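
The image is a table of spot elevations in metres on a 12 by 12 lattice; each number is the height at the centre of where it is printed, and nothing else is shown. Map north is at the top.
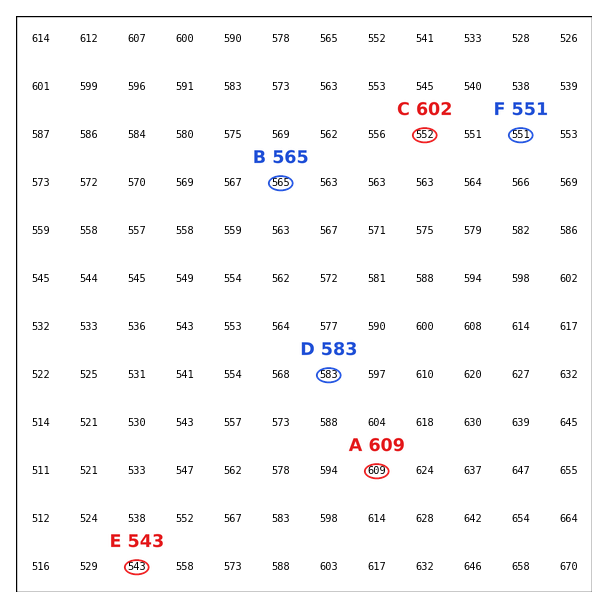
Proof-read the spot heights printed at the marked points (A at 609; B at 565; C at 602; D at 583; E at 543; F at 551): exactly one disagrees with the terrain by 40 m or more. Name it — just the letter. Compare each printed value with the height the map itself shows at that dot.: C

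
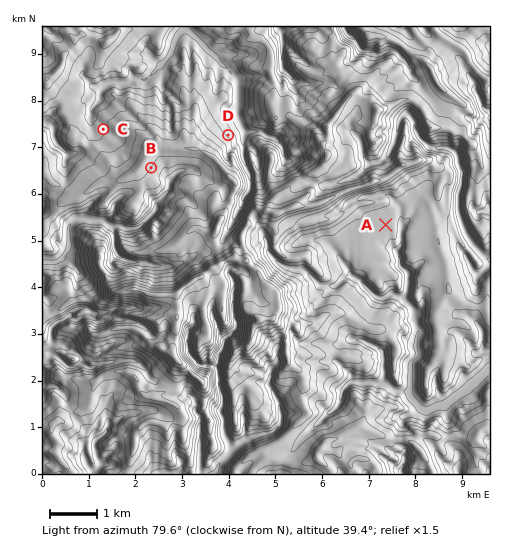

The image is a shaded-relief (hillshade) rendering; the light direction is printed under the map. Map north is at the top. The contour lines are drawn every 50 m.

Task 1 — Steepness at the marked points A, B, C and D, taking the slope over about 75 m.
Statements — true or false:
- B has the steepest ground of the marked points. false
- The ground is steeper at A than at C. false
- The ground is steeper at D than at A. true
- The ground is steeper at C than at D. false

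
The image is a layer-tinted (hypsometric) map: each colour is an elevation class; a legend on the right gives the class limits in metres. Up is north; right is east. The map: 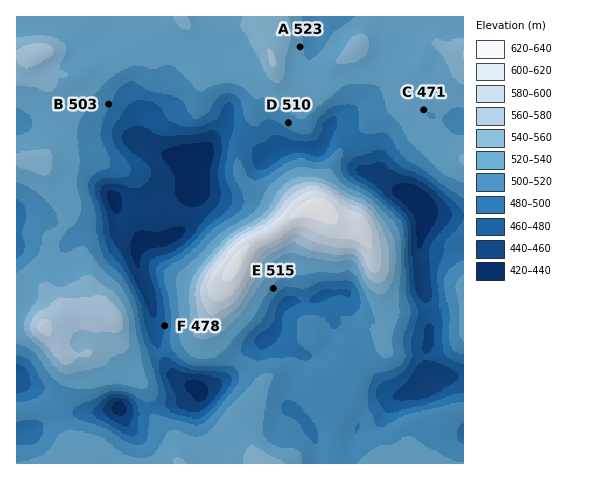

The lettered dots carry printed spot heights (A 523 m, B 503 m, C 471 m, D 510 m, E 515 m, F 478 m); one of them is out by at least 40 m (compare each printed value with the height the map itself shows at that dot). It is C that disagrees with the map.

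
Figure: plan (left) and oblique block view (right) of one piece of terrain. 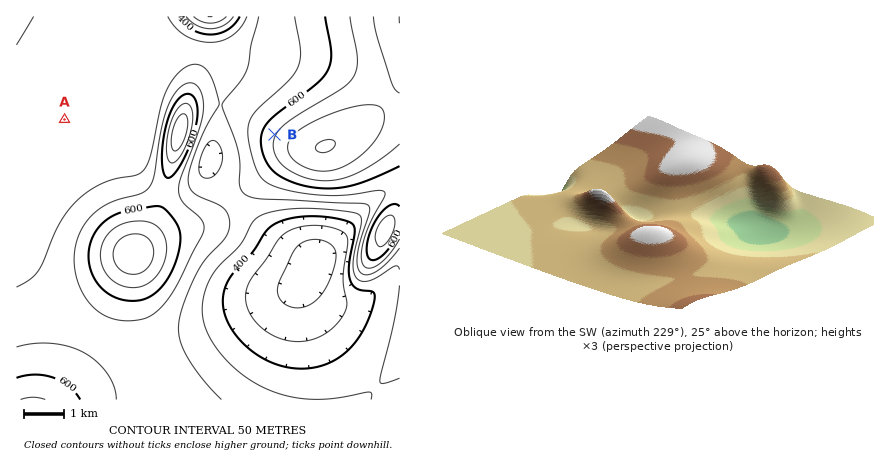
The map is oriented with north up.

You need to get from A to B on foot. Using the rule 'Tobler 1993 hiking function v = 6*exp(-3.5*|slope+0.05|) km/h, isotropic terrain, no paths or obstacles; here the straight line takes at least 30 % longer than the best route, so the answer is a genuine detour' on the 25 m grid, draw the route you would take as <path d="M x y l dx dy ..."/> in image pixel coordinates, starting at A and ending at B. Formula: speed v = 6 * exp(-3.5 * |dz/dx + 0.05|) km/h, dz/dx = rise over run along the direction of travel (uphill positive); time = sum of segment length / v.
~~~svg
<path d="M64 120l50-26 42 0 26-12 14 0 6 2 12 14 46 22 14 14"/>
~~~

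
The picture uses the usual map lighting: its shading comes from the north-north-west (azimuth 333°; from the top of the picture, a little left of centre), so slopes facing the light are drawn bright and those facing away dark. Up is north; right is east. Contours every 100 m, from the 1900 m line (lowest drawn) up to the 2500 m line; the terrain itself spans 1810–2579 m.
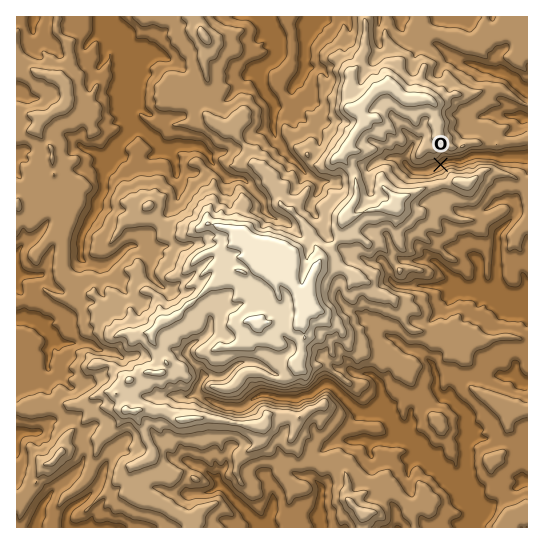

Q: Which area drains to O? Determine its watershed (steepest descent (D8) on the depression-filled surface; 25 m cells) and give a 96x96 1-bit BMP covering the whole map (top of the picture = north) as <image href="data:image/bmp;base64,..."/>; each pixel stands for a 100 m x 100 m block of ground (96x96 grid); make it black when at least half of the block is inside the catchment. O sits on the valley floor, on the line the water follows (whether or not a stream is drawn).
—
<image width="96" height="96" href="data:image/bmp;base64,Qk2+BAAAAAAAAD4AAAAoAAAAYAAAAGAAAAABAAEAAAAAAIAEAAATCwAAEwsAAAIAAAAAAAAA////AAAAAAAAAAAAAAAAAAAAAAAAAAAAAAAAAAAAAAAAAAAAAAAAAAAAAAAAAAAAAAAAAAAAAAAAAAAAAAAAAAAAAAAAAAAAAAAAAAAAAAAAAAAAAAAAAAAAAAAAAAAAAAAAAAAAAAAAAAAAAAAAAAAAAAAAAAAAAAAAAAAAAAAAAAAAAAAAAAAAAAAAAAAAAAAAAAAAAAAAAAAAAAAAAAAAAAAAAAAAAAAAAAAAAAAAAAAAAAAAAAAAAAAAAAAAAAAAAAAAAAAAAAAAAAAAAAAAAAAAAAAAAAAAAAAAAAAAAAAAAAAAAAAAAAAAAAAAAAAAAAAAAAAAAAAAAAAAAAAAAAAAAAAAAAAAAAAAAAAAAAAAAAAAAAAAAAAAAAAAAAAAAAAAAAAAAAAAAAAAAAAAAAAAAAAAAAAAAAAAAAAAAAAAAAAAAAAAAAAAAAAAAAAAAAAAAAAAAAAAAAAAAAAAAAAAAAAAAAAAAAAAAAAAAAAAAAAAAAAAAAAAAAAAAAAAAAAAAAAAAAAAAAAAAAAAAAAAAAAAAAAAAAAAAAAAAAAAAAAAAAAAAAAAAAAAAAAAAAAAAAAAAAAAAAAAAAAAAAAAAAAAAAAAAAAAAAAAAAAAAAAAAAAAAAAAAAAAAAAAAAAAAAAAAAAAAAAAAAAAAAAAAAAAAAAAAAAAAAAAAAAAAAAAAAAAAAAAAAAAAAAAAAAAAAAAAAAAAAAAAAAAAAAAAAAAAAAAAAAAAAAAAAAAAAAAAAAAAAAAAAAAAAAAAAAAAAAAAAAAAAAAAAAAAAAAAAAAAAAAAAAAAAAAAAAAAAAAAAAAAAAAAAAAAAAAAAAAAAAAAAAAAAAAAAAAAAAAAAAAAAAAAAAAAAAAAAAAAAAAAAAAAAAAAAAAAAAAAAAAAAAAAAAAAAAAAAAAAAAAAAAAAAAAAAAAAAAAAAAAAAAAAwAAAAAAAAAAAAAAA8AAAAAAAAAAAAAAAf8AAAAAAAAAAAAAAf8AAAAAAAAAAAAAAP/AAAAAAAAAAAAAAP/wAAAAAAAAAAAAAP/+AAAAAAAAAAAAAP//wAAAAAAAAAAAAf//gAAAAAAAAAAAAf//AAAAAAAAAAAAA//+AAAAAAAAAAAAB//+AAAAAAAAAAAAB//+AAAAAAAAAAAAA//+AAAAAAAAAAAAAf/+AAAAAAAAAAAAAf/+AAAAAAAAAAAAAP/+AAAAAAAAAAAAAH/+AAAAAAAAAAAAAH/+AAAAAAAAAAAAAP/+AAAAAAAAAAAAAP/+AAAAAAAAAAAAAH/+AAAAAAAAAAAAAD/4AAAAAAAAAAAAAB8AAAAAAAAAAAAAAA4AAAAAAAAAAAAAAAAAAAAAAAAAAAAAAAAAAAAAAAAAAAAAAAAAAAAAAAAAAAAAAAAAAAAAAAAAAAAAAAAAAAAAAAAAAAAAAAAAAAAAAAAAAAAAAAAAAAAAAAAAAAAAAAAAAAAAAAAAAAAAAAAAAAAAAAAAAAAAAAAAAAAAAAAAAAAAAAAAAAAAAAAAAAAAAAAAAAAAAAAAAAAAAAAAAAA="/>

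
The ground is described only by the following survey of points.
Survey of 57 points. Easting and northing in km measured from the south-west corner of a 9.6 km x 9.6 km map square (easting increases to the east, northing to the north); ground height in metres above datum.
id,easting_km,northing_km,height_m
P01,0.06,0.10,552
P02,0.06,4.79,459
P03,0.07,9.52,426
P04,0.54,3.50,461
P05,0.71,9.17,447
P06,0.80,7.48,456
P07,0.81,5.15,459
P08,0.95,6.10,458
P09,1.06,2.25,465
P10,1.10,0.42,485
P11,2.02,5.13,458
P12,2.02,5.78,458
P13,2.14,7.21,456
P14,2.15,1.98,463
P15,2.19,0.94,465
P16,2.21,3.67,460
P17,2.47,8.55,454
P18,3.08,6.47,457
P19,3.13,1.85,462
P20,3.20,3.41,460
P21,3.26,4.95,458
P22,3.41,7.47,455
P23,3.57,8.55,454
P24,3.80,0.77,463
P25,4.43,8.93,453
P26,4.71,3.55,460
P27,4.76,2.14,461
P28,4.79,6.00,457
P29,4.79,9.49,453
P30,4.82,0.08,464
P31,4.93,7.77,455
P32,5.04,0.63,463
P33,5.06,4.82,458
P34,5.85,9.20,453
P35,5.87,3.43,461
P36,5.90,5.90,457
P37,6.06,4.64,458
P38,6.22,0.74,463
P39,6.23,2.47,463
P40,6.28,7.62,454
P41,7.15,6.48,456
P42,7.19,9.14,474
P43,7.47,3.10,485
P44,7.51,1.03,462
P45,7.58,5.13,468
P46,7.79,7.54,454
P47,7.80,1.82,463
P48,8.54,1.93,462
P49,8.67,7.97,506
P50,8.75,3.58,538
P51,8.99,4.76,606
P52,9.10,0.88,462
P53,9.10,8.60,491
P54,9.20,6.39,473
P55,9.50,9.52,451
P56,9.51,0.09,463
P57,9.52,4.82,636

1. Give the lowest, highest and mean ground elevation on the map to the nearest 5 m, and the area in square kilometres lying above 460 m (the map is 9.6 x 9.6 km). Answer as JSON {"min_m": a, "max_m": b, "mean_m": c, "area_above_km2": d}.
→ {"min_m": 420, "max_m": 635, "mean_m": 465, "area_above_km2": 47.1}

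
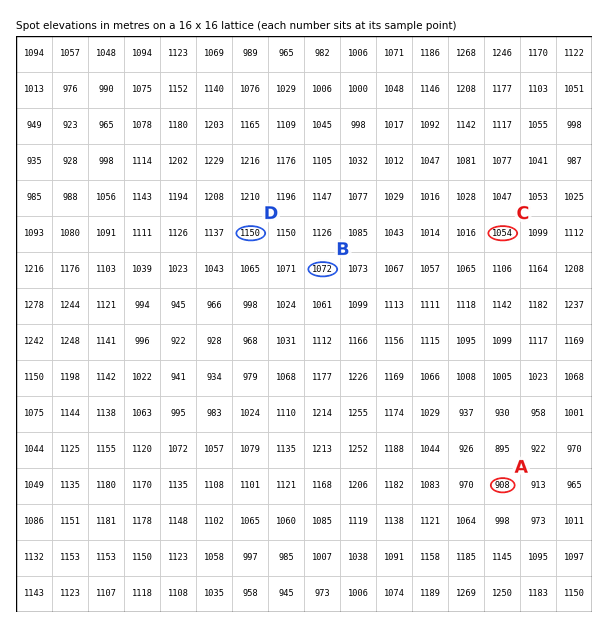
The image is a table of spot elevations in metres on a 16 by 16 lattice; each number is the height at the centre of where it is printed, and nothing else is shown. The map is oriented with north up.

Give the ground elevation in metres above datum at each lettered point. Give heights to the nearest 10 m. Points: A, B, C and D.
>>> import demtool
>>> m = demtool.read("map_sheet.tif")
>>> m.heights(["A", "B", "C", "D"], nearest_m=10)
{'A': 910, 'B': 1070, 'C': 1050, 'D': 1150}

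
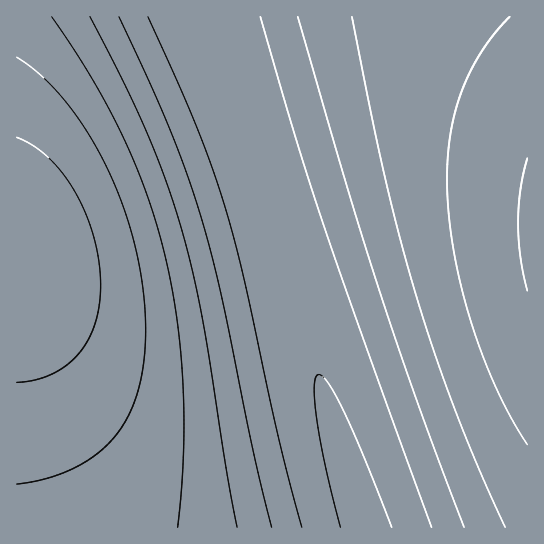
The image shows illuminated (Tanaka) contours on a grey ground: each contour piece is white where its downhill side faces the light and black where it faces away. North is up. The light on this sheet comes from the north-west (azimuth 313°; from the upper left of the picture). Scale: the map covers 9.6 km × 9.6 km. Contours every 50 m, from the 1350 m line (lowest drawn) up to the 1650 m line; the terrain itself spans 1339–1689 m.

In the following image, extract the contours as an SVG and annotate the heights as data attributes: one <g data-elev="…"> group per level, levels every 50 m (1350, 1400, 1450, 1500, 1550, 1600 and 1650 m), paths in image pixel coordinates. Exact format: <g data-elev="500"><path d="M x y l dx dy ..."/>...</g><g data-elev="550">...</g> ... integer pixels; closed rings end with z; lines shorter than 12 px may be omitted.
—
<g data-elev="1350"><path d="M340 527l-14-58-9-48-3-34 1-9 3-3 4 1 5 6 16 28 22 49 27 68"/></g><g data-elev="1400"><path d="M302 527l-21-80-37-168-18-70-14-42-16-41-48-109"/><path d="M260 17l35 118 28 87 109 305"/></g><g data-elev="1450"><path d="M272 527l-20-80-32-157-19-72-14-44-17-45-51-112"/><path d="M298 17l48 166 35 112 38 113 45 119"/></g><g data-elev="1500"><path d="M237 527l-11-57-24-152-9-47-12-42-15-48-20-50-23-49-33-65"/><path d="M352 17l33 159 15 61 16 60 19 58 22 59 22 56 26 57"/></g><g data-elev="1550"><path d="M178 527l5-70 0-72-6-68-13-64-18-60-24-58-32-60-38-58"/><path d="M510 17l-16 17-13 19-12 21-9 21-6 23-5 24-2 25 0 27 3 31 5 33 7 33 10 35 13 35 13 30 15 30 14 24"/></g><g data-elev="1600"><path d="M17 484l29-5 27-10 22-14 19-17 14-21 10-26 6-29 2-32-3-39-7-41-12-40-15-39-20-37-23-32-24-26-25-19"/><path d="M527 158l-7 32-2 33 2 34 7 34"/></g><g data-elev="1650"><path d="M17 382l17-2 17-6 15-8 12-12 10-15 7-16 4-18 2-20-2-23-5-24-8-24-11-22-12-18-14-16-16-13-16-8"/></g>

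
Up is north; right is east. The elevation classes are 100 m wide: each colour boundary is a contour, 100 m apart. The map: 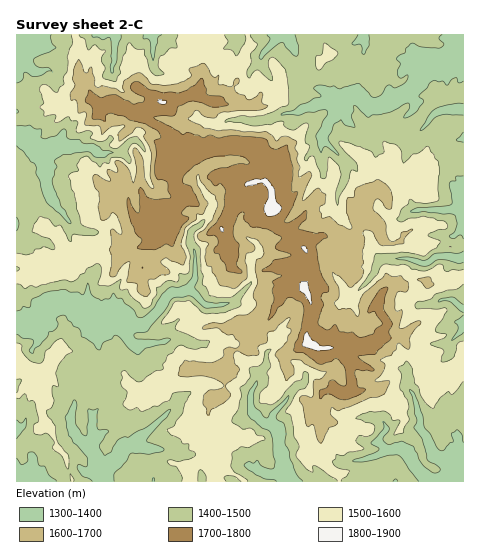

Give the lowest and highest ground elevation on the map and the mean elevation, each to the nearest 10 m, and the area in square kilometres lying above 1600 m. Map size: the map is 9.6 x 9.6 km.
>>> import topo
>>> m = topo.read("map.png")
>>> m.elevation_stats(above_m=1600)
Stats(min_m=1320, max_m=1840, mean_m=1530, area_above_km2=25.7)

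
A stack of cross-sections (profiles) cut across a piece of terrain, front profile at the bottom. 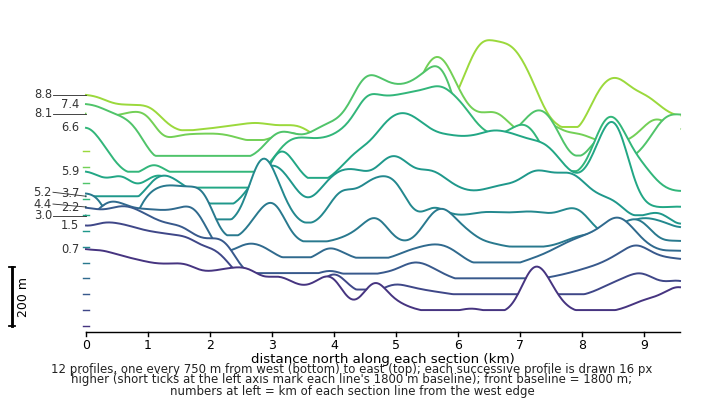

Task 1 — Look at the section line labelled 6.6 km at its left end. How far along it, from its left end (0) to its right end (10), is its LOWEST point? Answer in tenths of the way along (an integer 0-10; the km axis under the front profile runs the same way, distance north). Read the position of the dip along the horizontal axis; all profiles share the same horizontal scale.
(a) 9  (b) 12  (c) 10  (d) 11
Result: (c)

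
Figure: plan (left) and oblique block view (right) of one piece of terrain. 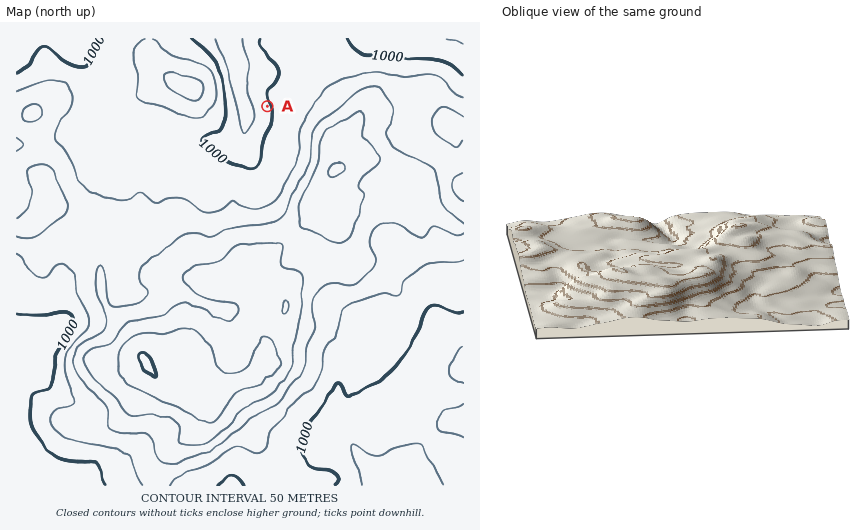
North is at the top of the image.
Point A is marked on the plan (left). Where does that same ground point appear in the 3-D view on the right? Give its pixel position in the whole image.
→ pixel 687 232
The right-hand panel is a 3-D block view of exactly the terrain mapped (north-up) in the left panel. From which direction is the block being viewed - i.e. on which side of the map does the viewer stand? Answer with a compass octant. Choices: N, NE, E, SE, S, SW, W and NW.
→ S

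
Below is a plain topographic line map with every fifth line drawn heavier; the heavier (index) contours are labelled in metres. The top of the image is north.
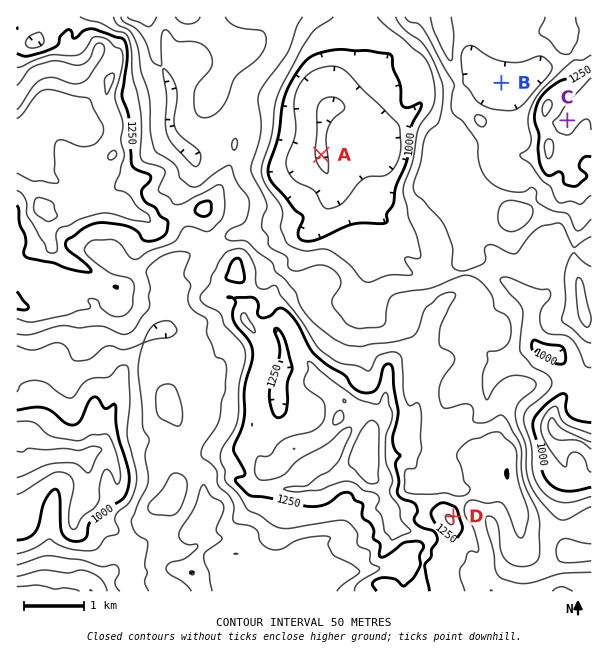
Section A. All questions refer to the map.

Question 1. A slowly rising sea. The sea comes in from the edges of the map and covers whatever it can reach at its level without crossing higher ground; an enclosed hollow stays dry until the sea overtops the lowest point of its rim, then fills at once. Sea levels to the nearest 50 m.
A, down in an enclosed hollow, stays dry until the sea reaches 1050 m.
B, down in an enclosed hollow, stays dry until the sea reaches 1150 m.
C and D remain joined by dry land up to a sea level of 1100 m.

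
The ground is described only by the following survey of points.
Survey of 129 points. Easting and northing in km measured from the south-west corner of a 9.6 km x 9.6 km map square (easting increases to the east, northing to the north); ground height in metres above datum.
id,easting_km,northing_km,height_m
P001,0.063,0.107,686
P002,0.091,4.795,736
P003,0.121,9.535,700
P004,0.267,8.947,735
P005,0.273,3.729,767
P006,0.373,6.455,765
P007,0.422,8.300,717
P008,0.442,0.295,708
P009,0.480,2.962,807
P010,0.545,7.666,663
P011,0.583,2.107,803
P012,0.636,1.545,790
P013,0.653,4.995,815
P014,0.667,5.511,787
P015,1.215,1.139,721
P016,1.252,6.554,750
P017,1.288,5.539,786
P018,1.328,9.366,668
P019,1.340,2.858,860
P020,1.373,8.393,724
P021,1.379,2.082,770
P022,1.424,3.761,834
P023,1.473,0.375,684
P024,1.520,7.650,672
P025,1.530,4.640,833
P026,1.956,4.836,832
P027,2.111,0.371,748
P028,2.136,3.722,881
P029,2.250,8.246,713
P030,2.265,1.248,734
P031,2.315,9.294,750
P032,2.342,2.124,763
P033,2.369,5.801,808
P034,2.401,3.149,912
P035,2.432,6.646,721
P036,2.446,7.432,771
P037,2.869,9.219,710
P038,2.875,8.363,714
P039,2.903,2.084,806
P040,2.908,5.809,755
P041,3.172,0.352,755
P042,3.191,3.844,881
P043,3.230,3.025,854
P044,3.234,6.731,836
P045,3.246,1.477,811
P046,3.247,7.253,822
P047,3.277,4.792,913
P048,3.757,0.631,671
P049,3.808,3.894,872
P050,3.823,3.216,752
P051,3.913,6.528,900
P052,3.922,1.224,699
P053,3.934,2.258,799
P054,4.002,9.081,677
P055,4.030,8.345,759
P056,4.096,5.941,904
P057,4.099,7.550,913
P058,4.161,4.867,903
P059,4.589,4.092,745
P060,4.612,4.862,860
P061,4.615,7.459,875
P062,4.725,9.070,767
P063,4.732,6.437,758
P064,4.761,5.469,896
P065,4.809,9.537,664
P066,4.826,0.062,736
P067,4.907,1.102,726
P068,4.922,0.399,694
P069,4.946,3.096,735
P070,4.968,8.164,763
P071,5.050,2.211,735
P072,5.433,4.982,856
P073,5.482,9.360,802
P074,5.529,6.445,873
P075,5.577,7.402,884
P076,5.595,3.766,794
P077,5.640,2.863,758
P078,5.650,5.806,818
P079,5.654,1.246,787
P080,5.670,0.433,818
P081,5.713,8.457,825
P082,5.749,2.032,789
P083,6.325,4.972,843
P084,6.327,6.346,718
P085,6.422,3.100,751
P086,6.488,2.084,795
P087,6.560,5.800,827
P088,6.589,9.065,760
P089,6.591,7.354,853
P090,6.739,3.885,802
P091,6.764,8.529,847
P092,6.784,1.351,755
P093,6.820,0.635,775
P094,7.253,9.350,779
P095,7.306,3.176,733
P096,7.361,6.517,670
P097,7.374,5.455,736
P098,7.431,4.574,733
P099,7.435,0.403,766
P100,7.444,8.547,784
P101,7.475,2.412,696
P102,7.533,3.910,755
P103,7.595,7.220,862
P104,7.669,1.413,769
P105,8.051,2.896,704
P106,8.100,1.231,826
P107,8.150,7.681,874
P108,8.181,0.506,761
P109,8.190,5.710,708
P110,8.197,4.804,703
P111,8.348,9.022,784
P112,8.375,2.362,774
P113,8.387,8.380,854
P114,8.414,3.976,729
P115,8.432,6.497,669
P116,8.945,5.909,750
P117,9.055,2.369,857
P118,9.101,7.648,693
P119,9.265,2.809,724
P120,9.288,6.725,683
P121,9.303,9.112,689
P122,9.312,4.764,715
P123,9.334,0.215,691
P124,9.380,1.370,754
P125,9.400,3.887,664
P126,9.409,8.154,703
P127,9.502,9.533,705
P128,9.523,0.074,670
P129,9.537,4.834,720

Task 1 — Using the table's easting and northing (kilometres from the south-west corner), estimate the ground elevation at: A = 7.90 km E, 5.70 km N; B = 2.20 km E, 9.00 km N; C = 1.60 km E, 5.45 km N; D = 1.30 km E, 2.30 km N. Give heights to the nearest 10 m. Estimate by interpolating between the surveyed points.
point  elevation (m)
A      660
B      740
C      800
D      780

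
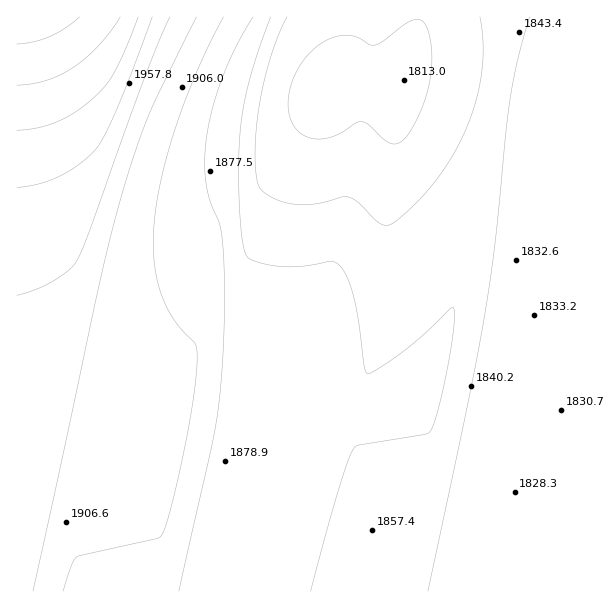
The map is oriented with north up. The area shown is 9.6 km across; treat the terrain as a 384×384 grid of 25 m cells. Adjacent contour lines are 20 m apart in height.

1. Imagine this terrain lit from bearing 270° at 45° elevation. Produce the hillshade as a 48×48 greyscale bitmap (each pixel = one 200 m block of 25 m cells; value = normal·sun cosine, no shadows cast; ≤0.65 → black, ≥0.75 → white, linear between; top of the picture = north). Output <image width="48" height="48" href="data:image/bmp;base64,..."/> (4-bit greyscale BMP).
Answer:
<image width="48" height="48" href="data:image/bmp;base64,Qk32BAAAAAAAAHYAAAAoAAAAMAAAADAAAAABAAQAAAAAAIAEAAATCwAAEwsAABAAAAAAAAAAAAAAABEREQAiIiIAMzMzAERERABVVVUAZmZmAHd3dwCIiIgAmZmZAKqqqgC7u7sAzMzMAN3d3QDu7u4A////AFVFeJmZh0R4mZmIZmeJmZh0NXiZmZmZmWVFeJmZh1RomZmIdmeJmZh1NXiZmZmZmWVFeJmZmFRomZmIdmeImZiFNHiZmZmZmXZEaJmZmGRYmZmYdmeImZmGRGiZmZmZmXZEaJmZmGRYiZmYdmaImZmGRGiZmZmZmYZEaImZmGRHiZmYhmZ4mZmHQ1iJmZmZmYdUV4mZmHRHiZmYhmZ4mZmHU1eJmZmZmYdUV4mZmHVGiZmYh2Z4mZmHU0eJmZmZmYdUV4mZmYVGiZmZh2Z4iZmIU0aJmZmZmYhkRomZmYZFiZmZh2ZoiZmYZEaJmZmZmYhkRoiZmYZFeJmZh2ZoiZmYZEaJmZmZmZh0RYiIiIdEeJmZiGZniZmYdDV4mZmZmYh1RXiIiIdEeJmZiHZniZmYdTV4mZmZmYh1RXiIiIdUaJmZmHZniZmYhTR4mZmZmYiFRHiIiIhUaJmZmHZniZmZhkRomZmZmYiGRGiIiIhkWImZmHZmiJmZhkRomZmZmYiGRGiIiIhkV4mZmIZmiJmZh0RYmZmZmYiHRFeIiIh0R4mZmIdmeJmZh0NXiZmZmYiHVFeIiIh0RoiZmYdmeJmZl1NXiZmZmYiHVEeIiIh1RoiZmYdmeJmZmFRHiZmZmYiIVEaIiIiFNYiJmYdmeJmZmGRGiZmZmYiIZEaIiIiGNXiJmYhmeJmZmGRGiZmZmYiIZEV4iIiGRHiJmZh2eJmZmXRFiZmZmYiIZDV4iIiGRGiImZh2aJmZmXVFeZmZmYiIdTRoiIiHQ2iImZh2Z5mZmYVFeZmZmYiIdTRniIiHQ1iImZh2Z5mZmYZEeJmZmYiIdTNXd3d3U1eImZmHZ4mZmZZEaJmZmYiIdTNXd3d3U0eIiZmHd4mZmZdUaJmZmYiIhkNGd3d3UzaIiZmHd4mqmZhUaJmZmYiIhkNGd3d3YzaIiZmHd4mqqphkWJmZmYiIhkM1d3d3YyV4iZmYd4mqqqlkV5mZmYiIhkI1ZmZmZCR4iJmYd4mqqql1V5mZmYiIh0IkZmZmZCRoiJmYd4mqqql1V5mZmYiId1IjVmZmZCNniJmZh4mqqqqFVpmZmYiId1MjVmZmZCJXiJmZh4mqqqqGVomZmYiId1MSRVVVZCJXiImZh4mruqqWVomZmYiId1MSRVVVVSFHeImZiImru7qXVomZmYiHd2MRNVVVVTE2eImZiImru7uoVXmZmYiHd2QRNFVVVTEmeImZmImru7uoZXmZmYiHd2QRJFREVTEld4iZmIiru7upZXmpmYiHd2QgE0RERDEUd4iZmIiru7u5dWmpmYiHdmQgE0REREEUZ4iZmIibu7u6dWiqmYiHdmUgAkREREEDZ3iZmIiau7u6dWiamYiHdmUgAkREREICV3iJmYiau7u6hmiamYh3dmUwATREREICV3iJmYiau7u6hleamYh3dmUwATREREMBRniJmYiKu7u7lleaqYh3dmUxATREREMRRneJmYiJq7u7l1aKqYh3ZmVBACREREMQNneImYeJq7u7p1aJqQ=="/>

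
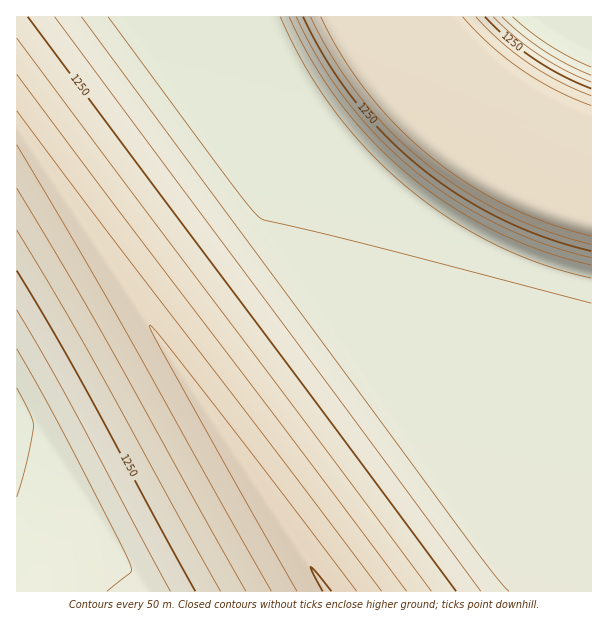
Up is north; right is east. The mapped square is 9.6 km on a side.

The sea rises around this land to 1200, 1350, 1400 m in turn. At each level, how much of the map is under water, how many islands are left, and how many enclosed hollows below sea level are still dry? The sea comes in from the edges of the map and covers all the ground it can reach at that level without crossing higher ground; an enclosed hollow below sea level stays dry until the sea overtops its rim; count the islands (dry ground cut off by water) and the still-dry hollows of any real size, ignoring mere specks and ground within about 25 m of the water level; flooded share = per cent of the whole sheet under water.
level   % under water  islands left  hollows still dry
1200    50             0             0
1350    74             0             0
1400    91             0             0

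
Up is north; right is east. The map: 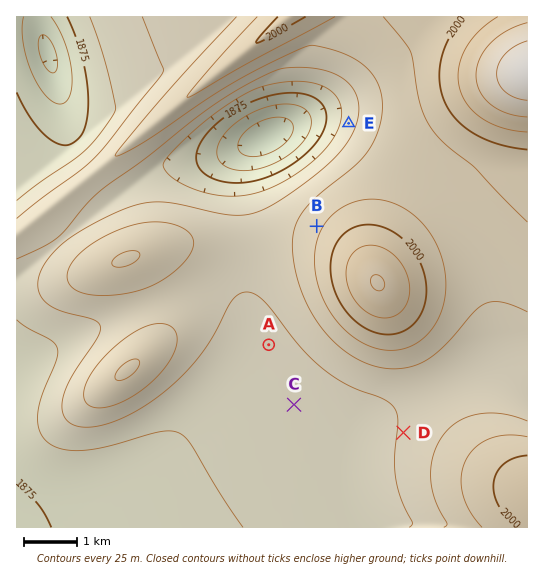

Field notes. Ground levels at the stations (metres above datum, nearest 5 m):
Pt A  1915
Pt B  1970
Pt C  1910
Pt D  1930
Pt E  1915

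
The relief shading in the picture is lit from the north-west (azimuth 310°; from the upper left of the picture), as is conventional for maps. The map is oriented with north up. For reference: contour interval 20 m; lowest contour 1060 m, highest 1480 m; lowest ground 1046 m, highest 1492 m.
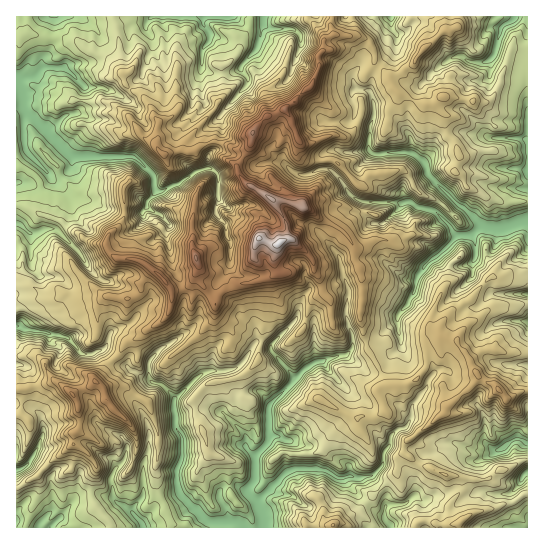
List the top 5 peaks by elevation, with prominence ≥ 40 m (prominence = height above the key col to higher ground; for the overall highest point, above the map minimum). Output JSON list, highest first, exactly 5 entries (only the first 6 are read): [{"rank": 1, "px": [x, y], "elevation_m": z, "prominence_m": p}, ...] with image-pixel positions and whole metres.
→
[{"rank": 1, "px": [279, 243], "elevation_m": 1492, "prominence_m": 446}, {"rank": 2, "px": [253, 133], "elevation_m": 1442, "prominence_m": 58}, {"rank": 3, "px": [195, 257], "elevation_m": 1442, "prominence_m": 78}, {"rank": 4, "px": [165, 281], "elevation_m": 1405, "prominence_m": 50}, {"rank": 5, "px": [95, 382], "elevation_m": 1363, "prominence_m": 112}]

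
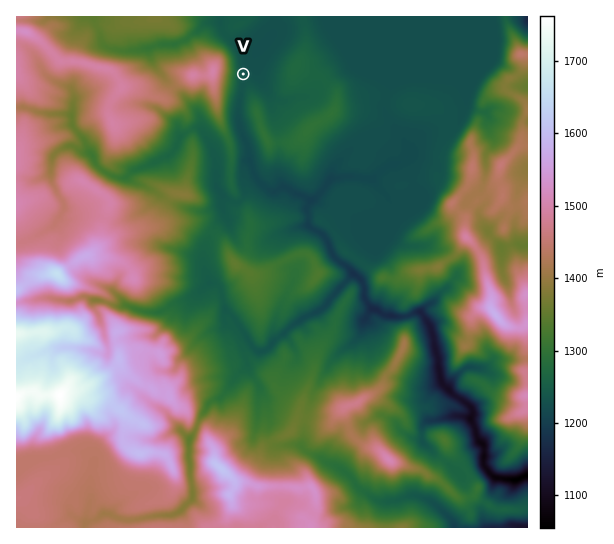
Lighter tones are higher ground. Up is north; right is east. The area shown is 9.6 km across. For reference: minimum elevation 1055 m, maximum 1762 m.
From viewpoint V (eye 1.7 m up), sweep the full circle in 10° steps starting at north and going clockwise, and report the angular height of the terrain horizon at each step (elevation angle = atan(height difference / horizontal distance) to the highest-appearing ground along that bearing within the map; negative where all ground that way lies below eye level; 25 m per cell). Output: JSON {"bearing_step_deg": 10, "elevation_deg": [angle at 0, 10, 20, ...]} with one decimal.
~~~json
{"bearing_step_deg": 10, "elevation_deg": [0.9, 0.6, -0.1, -0.3, 0.0, 0.4, 0.8, 1.7, 2.3, 2.3, 2.1, 2.5, 2.5, 2.7, 2.1, 3.2, 4.5, 3.0, 2.5, 2.7, 4.6, 8.8, 13.6, 17.4, 20.4, 22.9, 25.1, 26.5, 26.9, 26.0, 23.7, 18.8, 11.7, 5.3, 1.5, 1.0]}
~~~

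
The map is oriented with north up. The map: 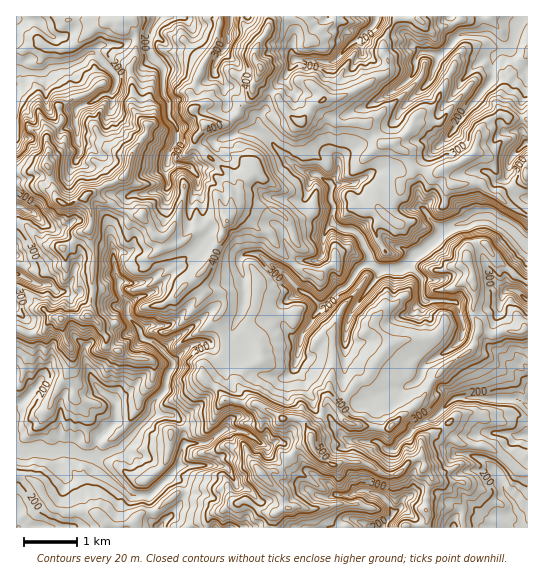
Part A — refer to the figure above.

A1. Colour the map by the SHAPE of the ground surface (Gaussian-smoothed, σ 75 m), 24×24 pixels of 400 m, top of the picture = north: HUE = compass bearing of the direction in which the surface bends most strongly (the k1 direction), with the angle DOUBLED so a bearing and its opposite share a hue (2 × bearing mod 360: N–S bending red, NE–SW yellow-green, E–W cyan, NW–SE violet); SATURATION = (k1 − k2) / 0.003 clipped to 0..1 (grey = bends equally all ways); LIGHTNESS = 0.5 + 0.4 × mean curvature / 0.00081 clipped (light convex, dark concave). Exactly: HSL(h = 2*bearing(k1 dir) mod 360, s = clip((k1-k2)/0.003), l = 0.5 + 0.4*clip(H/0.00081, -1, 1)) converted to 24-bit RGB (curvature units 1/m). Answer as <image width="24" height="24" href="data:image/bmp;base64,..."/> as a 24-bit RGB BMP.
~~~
<image width="24" height="24" href="data:image/bmp;base64,Qk32BgAAAAAAADYAAAAoAAAAGAAAABgAAAABABgAAAAAAMAGAAATCwAAEwsAAAAAAAAAAAAAgVt8jJdXXpSrgq+qhJawrqjStUbFQY2BsYC42HbZNYxAcMO42WNoO87LaKbJtjGk4Xu0AHmF5X272dKlQWuDhXlhaIhwemWAYnB/jLaZZmaCgJR6jpZ1Wz0bGWsbuoXUX3WKZLVx11bMgEImjNiGhDZZpzkeMs8AdT0HaCALF0wtz5VXVoaXdKqaXX2nflJhkKzBmnaQYWyHjZNyhj12nLLL3oq8FUMmX5U7p3Y1eCZy1/TnuFp+bzJetzFD1H3dgrTn0dz6cl3cvOPNZGLFbbCUPxs4mMeib2xLdmlVe3lgg3RaXY9Uc1NkmmZlJkjAZTvgdmfb0/foWxJZzE9P22Laku3LaYPc0KhWICsI6JSqvKhwZzwowCmsjNTZfJCgpFOVapdheGFsdp5geFmrNXxXdZKx0Xzc0El4AkgBiS8CiRcvVLxBquivn0WZuR5PHhbo+NHpADMS5mGvwoLBXXpIiHREX31HTG2R0aWwXmOZnLPBPk2M1bSgFEs8cyYoNGpL98vZGX3A1PfxfKnh0WS3xDqHUsB/b0lHdphQ8LbhCV8nLN88jHrQhW7BsWGXOZNLtVNSprl3eD0xYj8ykqBQFd95bzTAzKHJbdabTraZinJBWVdBeD5PysqQiE+Gg4p0cYBxWn5c24uWM2ElX2YpaXI6UYtMrYJ0JEJG3dmCMhM3qpFobq/F0vnlAxcw7+zcfWJ+hnFlmXxrWpxsYkOAqKl0VlqDpIiPdXqChJRyTJC93aXebZKHeaOifl6FnXhRIi9Q5fi/HApL1PfdJcnNMwAEBL0URHUSqHhHd3Z9lZyGsaeIFCF5vcSTLyt/jotqpYiRiIGcr31sD2VK67C+hkhnem9JfEPP36vrjl/3zfbxwuzHMwArZtMoqdA8M8jGhbOHbYaDiYp4rWqCA3Ra8LzJBjZ93MDEV6ddT5+synvISjfd3t9oWWC2w8TjbtO4btK+gilS47mOinQlAAVt07/3vpLQao2oZ6R4XWWAnZmDTbWH70OVADMO/5y9G6am5r/TI8lcODUAMwAB0+mhN2922dEtnEQGSxQRR6U00OGlMwpJ4ZxULntCuLR7uISWYox4W1F4qMqokRVsoxNo8cbGADMTC//mgcQ+8y6JUgDimXLuxOK3YylPNtD3mGG6iluJXsVX2OCWEAgzt9m2rXyVUntZnpZzrq9mOG5Zgy0bWB7MUuJWshfr4JbTMAE4ufJDC0E1lrTi15Xax41oq+nXLEt9XrO2e7XW1m6+ydyiNyRncJFYlMCNgYOrZHeNzoiBPkFgd6u4WGK2v9+zCpeZ1z9Gcwdq4W8ue7hMEDwnMr5q7Mnw1m+KSxkpuRsSNAsKLmYV6+BjKy1eq8TXWr60x3STX1eHv4KQgYO7YoubkM/BtmqSEBpl3ixnetC0lMKtkeCbqAWDJngbHigLLAwHlehbYC2c1PftkJb37Nf0O8KVPmkjcJkn6Sk/HytpuryVrJSMfIJAhZ4+VZqmOgaruOG+qIOonXR5ki5kOaSG3YypSEK0x/L2iMJRXW/C3e2tDSUogF0223vc0O2xNK3EA/9TNQgupbh5oXaJqNS/WXGdYS8afBwLg6QjUYo9hohxrGWzk6DKgcC1ULJSPZM253PeZC2c9OjXIi99qkJWQmR49t7VanhHAAB4heSxWaqyj62uvpaQVyRCdrWpc2u4RYiBq4Gbbo6dg7iHImFKuX7D2aXGwpl/B2QxCSZv5vG4Ow1botqTQmKSxFpi8unZAAUz+di1NKleQGorYC83omuOqbuQWGt4dIqZcKeBUZmev3eAtXRgBywl58rFn1Z4nTWII4Kn8CUw2RSbd+E7KhJKld6S897CGgAz1vPViU6eyHqlOV9miMWkwIWvjmiiTItKPZtLomnHSqvBxo7DnjnfE04x36rAgYnMR5dZN4k9ynWy52XIBjtP2eKbqgxeOmbjrMNnkUmWoE17lNVtOZOebLKgkq3MvJPN04+1Dk0KUMoNwx5g2jdpIHTWerI/eldSfHxXYW5CRmIze7VcXw1cr+eDXxVVOmMt6NaxGUVwhzKb9fXWHmR5f6wwNTAIxU91r2CU7c7UFVZ7FX+z887INJBXTGuHlWxuhW6giZG+xoi7LmstRIs50dZ7MRdtf8KtYJuxAaTXZmbA58eYXCtaxGjBtN/JA1EdXC+Z5d+/Xh5LgJMhEZcou3O2Xn9agJJnYIxafUdTcKKTrYa4pLDGz9CsGj9cq8RYWCY87+t0EWmB5LOjdl6/e7Kyqn6axpK2BS4t645/h23Ow+LbgzS6OJc7daZ5YH6A"/>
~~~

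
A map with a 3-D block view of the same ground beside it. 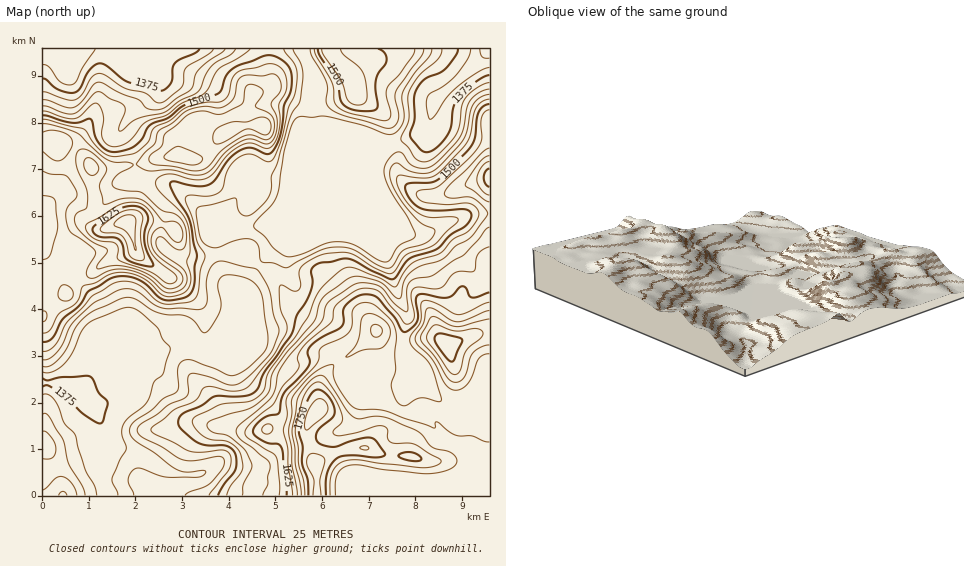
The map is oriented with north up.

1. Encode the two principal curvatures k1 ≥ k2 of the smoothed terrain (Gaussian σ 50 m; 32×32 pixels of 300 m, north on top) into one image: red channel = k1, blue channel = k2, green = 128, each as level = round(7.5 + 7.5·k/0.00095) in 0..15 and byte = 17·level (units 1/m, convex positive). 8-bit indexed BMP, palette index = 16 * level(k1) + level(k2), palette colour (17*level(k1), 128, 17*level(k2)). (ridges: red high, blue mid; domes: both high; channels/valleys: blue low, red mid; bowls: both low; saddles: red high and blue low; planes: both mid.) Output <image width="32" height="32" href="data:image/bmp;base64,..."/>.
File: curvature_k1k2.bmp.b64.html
<image width="32" height="32" href="data:image/bmp;base64,Qk02CAAAAAAAADYEAAAoAAAAIAAAACAAAAABAAgAAAAAAAAEAAATCwAAEwsAAAABAAAAAAAAAIAAABGAAAAigAAAM4AAAESAAABVgAAAZoAAAHeAAACIgAAAmYAAAKqAAAC7gAAAzIAAAN2AAADugAAA/4AAAACAEQARgBEAIoARADOAEQBEgBEAVYARAGaAEQB3gBEAiIARAJmAEQCqgBEAu4ARAMyAEQDdgBEA7oARAP+AEQAAgCIAEYAiACKAIgAzgCIARIAiAFWAIgBmgCIAd4AiAIiAIgCZgCIAqoAiALuAIgDMgCIA3YAiAO6AIgD/gCIAAIAzABGAMwAigDMAM4AzAESAMwBVgDMAZoAzAHeAMwCIgDMAmYAzAKqAMwC7gDMAzIAzAN2AMwDugDMA/4AzAACARAARgEQAIoBEADOARABEgEQAVYBEAGaARAB3gEQAiIBEAJmARACqgEQAu4BEAMyARADdgEQA7oBEAP+ARAAAgFUAEYBVACKAVQAzgFUARIBVAFWAVQBmgFUAd4BVAIiAVQCZgFUAqoBVALuAVQDMgFUA3YBVAO6AVQD/gFUAAIBmABGAZgAigGYAM4BmAESAZgBVgGYAZoBmAHeAZgCIgGYAmYBmAKqAZgC7gGYAzIBmAN2AZgDugGYA/4BmAACAdwARgHcAIoB3ADOAdwBEgHcAVYB3AGaAdwB3gHcAiIB3AJmAdwCqgHcAu4B3AMyAdwDdgHcA7oB3AP+AdwAAgIgAEYCIACKAiAAzgIgARICIAFWAiABmgIgAd4CIAIiAiACZgIgAqoCIALuAiADMgIgA3YCIAO6AiAD/gIgAAICZABGAmQAigJkAM4CZAESAmQBVgJkAZoCZAHeAmQCIgJkAmYCZAKqAmQC7gJkAzICZAN2AmQDugJkA/4CZAACAqgARgKoAIoCqADOAqgBEgKoAVYCqAGaAqgB3gKoAiICqAJmAqgCqgKoAu4CqAMyAqgDdgKoA7oCqAP+AqgAAgLsAEYC7ACKAuwAzgLsARIC7AFWAuwBmgLsAd4C7AIiAuwCZgLsAqoC7ALuAuwDMgLsA3YC7AO6AuwD/gLsAAIDMABGAzAAigMwAM4DMAESAzABVgMwAZoDMAHeAzACIgMwAmYDMAKqAzAC7gMwAzIDMAN2AzADugMwA/4DMAACA3QARgN0AIoDdADOA3QBEgN0AVYDdAGaA3QB3gN0AiIDdAJmA3QCqgN0Au4DdAMyA3QDdgN0A7oDdAP+A3QAAgO4AEYDuACKA7gAzgO4ARIDuAFWA7gBmgO4Ad4DuAIiA7gCZgO4AqoDuALuA7gDMgO4A3YDuAO6A7gD/gO4AAID/ABGA/wAigP8AM4D/AESA/wBVgP8AZoD/AHeA/wCIgP8AmYD/AKqA/wC7gP8AzID/AN2A/wDugP8A/4D/AJbJqJWFdpanl5enpaa4l4d1dXX3lHR3h4eHh4eHh4eHhbaGdYaWqJeFhINic5amp4SFpvaUUnSDg3ODg4SEh3emlod2doeXhHSGloVgYqWEY4TZ+uWkhLXW5/n46MeGd8qXdnZ2dZOEhpeXpoVypZWkYfW1lub4+aWVpoV1lpenuIaXh4aV2NnIp5a42OXn+saw+aRigoSmpqaohYaGl3bHdneGdpWlp7e3x8iol5S4xXDo+KbFlKi4loSWqHaHhsmWhXeHhnV0hpeFhZinlYW0pbb56pRkhJR1h5eFhYaHxYR3h4eHdoaVdIWmtnV0ZIS2t/m3cnV3l3aGdZO1lIeyhIaHh4iHh4aGyKeFZISk2JOC98NkdneHh4dzpPimdMiVhYeHmId2dqandYV2dIGm94OixaeHdpeGdmC2+IZkyJaEdoeHl4eHhYWGh3d3c2G318mol7eWpoShpfjIlXTYl3R1dnd3h4eHdqeGd3d2c3KVp6eWlsnKseP5+eb31dmVdGR1dmaFhIR1poaHd4WGlZV1lHWn2MqTQPXGU4W3tta4g4Z2ZYW0hKS2l4Z3dJe3hZa4t7m4poCh+JV0dJeHudiThnZ1dNfY1JV2dnd0pqd0lZaGqLq3kPemhKeWhYeno/eFU1KD+PzXdGV1dZbIlYWWhoa2t6Oi2IWGqJeFhqaExvb01/X2o7OFhZeotaeUx9mmuMeFYIXJuKanlZh1uHRwkIL61VCw5bTFuKmXhnRxk7i4pXBitKWFlaiWqXalkufXkfaCcPrWYHSFl5eEd3eEgoKDh4eDgnGDqJW3doXX5Pf5+sbh+cZwd4ajgnWHh4eHh4eHd3SUlYFwY8Z2laeTgLbq14PGkIN0hMm4g4eHh3eHh3eHgLe4l4RhsnaFdceVgpKSlpOCl6ilhsi4hIeHh4eHh4G2+ej26KTIh3aG1oR0dJSBYJO0pIV2hseDh4eHh4eHovjXpaXI1eqGlqX75ubG1cXG6eqmYmSE5YKHh4eHh4a053RjhpeW2qens/dzhKTH59inp/Z0UoT0cHeHh4eHh4PXhmN0l4bFt+rWpEJTZYS3uIeGx/ejxvmAdoeHd3d0krF0ZXNkpcXotsPVhnWUxdfm2JemuOX6/JBilXSBcYTYyZOEhmOG6bVjcviWp5WSUZXq+aW2haPjkqSmtLfJ5siphHWFlaX6poZy56ent6dikoGic4S3p8amk4SUyOqnlpRkdYSUpse2VGLXuHZ1hXV1dIWWpsqnybmDc2LW2IaVp3VkhYKDprd0hLamdHV2hpe3pqmmp5a5uJRwxveXlpe4l4WXhoKUlYd1lZWGh4eGhXRzg4SUhKSUgML5hXaHiKjJt6aop3M="/>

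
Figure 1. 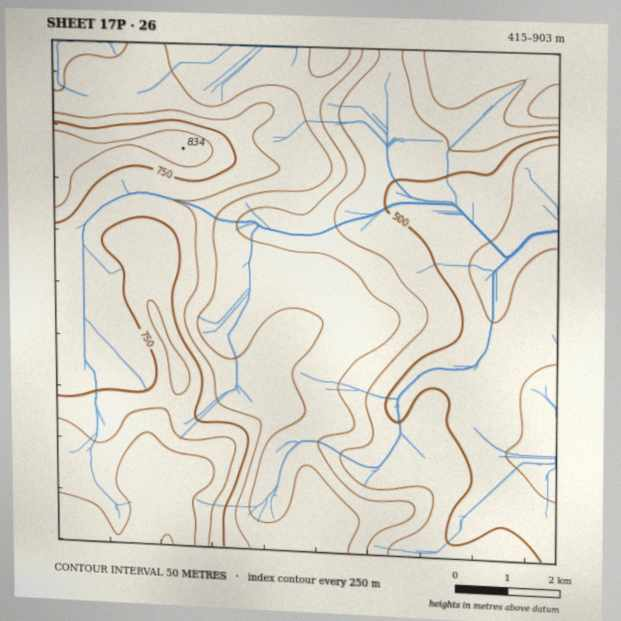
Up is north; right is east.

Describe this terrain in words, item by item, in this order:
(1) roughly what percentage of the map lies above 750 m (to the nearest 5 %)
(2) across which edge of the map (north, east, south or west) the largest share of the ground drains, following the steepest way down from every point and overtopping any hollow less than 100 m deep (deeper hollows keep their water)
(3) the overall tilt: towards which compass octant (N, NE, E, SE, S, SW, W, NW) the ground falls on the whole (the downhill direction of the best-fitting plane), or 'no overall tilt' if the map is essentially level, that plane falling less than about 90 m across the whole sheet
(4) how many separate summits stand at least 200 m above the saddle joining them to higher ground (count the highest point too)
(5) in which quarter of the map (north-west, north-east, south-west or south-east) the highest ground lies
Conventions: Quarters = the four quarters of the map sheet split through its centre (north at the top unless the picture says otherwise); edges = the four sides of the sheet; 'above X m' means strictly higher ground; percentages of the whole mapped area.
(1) About 20 % of the map lies above 750 m.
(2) Drainage is mainly to the east: more ground falls towards that edge than towards any other.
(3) The general tilt is down to the east (the land rises towards the west).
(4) Counting only tops that stand 200 m proud, the map has 1 summit.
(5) The highest ground is in the south-west quarter.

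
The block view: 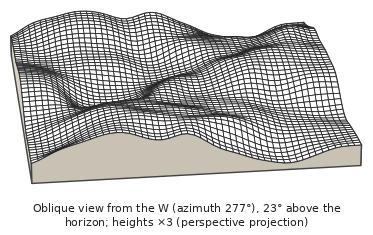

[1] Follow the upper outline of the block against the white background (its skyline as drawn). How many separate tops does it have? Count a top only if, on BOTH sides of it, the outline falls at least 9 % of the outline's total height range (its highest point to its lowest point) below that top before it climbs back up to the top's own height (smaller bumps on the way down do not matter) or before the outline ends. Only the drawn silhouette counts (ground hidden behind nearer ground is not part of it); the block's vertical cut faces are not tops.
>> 2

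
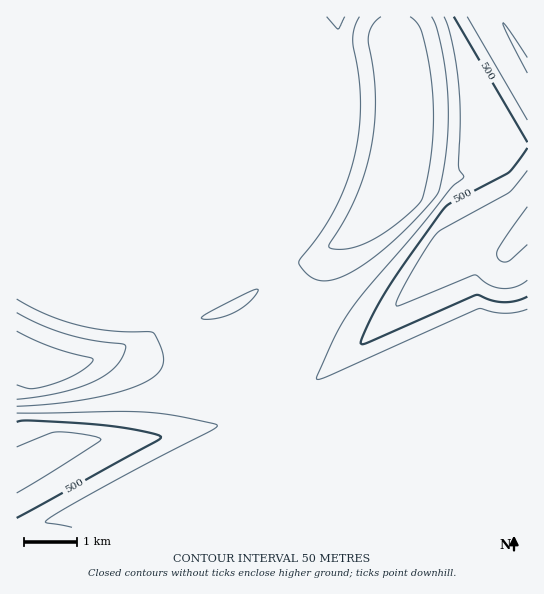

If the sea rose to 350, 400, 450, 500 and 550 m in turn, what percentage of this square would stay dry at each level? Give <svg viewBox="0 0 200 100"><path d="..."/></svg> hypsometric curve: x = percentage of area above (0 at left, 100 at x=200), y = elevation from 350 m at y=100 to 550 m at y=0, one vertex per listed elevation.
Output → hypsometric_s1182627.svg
<svg viewBox="0 0 200 100"><path d="M185 100l-10-25-139-25-15-25-10-25"/></svg>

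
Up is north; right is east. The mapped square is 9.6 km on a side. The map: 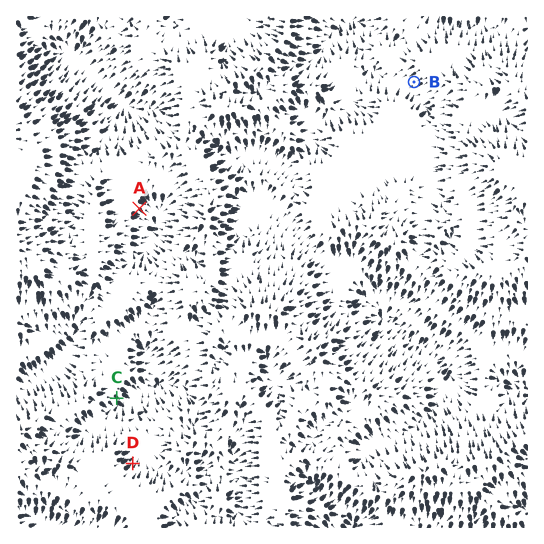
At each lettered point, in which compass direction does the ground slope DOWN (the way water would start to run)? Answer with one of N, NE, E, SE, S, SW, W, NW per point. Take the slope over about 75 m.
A SE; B SW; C SE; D NE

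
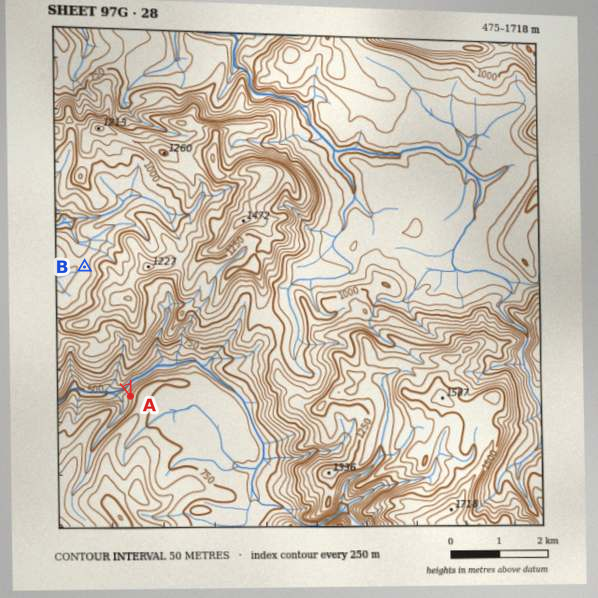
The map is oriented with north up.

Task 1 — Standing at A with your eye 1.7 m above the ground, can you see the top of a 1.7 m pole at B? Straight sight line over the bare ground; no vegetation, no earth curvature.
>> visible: false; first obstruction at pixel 117 358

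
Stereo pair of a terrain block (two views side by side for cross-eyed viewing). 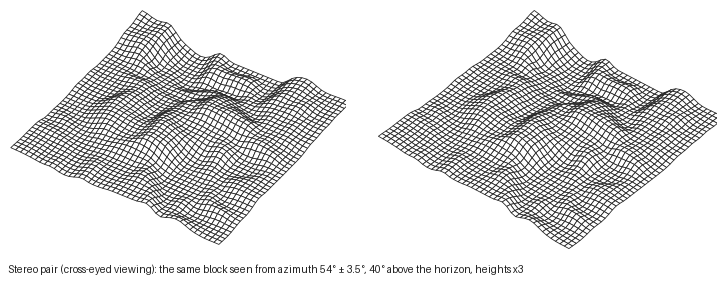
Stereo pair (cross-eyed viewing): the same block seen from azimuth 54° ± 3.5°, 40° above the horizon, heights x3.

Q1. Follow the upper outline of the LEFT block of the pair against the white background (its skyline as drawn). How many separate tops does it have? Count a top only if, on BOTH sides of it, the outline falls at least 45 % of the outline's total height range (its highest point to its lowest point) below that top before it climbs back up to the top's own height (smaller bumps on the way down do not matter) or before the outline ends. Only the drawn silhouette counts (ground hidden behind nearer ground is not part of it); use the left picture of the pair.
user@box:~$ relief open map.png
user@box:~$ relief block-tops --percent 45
1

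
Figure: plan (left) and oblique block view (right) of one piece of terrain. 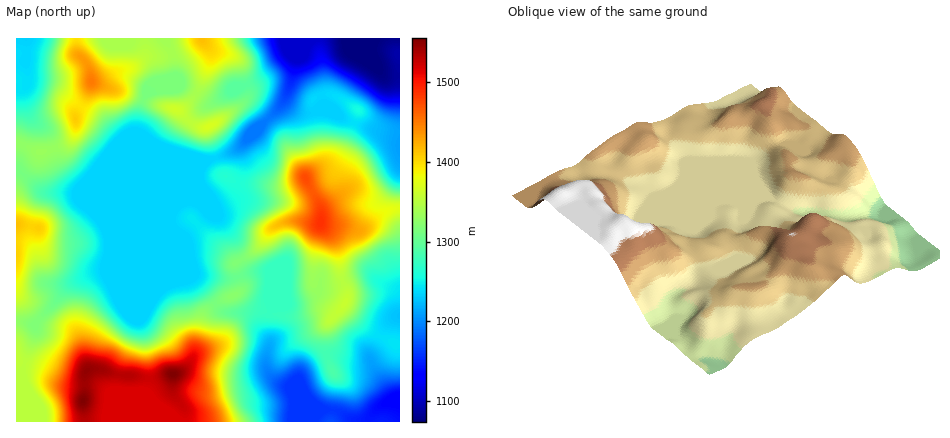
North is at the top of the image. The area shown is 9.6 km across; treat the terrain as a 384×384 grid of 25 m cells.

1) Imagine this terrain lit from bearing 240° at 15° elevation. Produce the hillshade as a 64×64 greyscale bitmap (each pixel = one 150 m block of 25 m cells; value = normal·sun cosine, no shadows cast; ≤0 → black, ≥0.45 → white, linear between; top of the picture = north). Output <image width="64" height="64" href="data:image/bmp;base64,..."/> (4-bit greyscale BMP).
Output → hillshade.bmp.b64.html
<image width="64" height="64" href="data:image/bmp;base64,Qk12CAAAAAAAAHYAAAAoAAAAQAAAAEAAAAABAAQAAAAAAAAIAAATCwAAEwsAABAAAAAAAAAAAAAAABEREQAiIiIAMzMzAERERABVVVUAZmZmAHd3dwCIiIgAmZmZAKqqqgC7u7sAzMzMAN3d3QDu7u4A////AJmZnP/+uYiJmZmZmZmZh3ZUMREjNEVomZmZh4mZiIiImZmc//7JiImZmZmZmZmHZlMgATREVWiZmZmImZiIiIiZma3//8l3iZmZmZmZqXZVQxACRVVVZ4mZmaq7qIiIiJmZz//+uGeJmZmZmZqYZVVCABRWVURXiZm8zMyoeIiImZvv/+2oZ4iZmZmZqodVZkIBNWVERGiZm97dy5h4iJmZre/u3Kh3iZmZmZqqh2Z2MRI1VDRFeJmt/+y5d3eImpm93czcuYiZmpmZmrqXd2QhEkRERGeImc7/25dmd4mqmbzLvN25iZmZmIiauodmUyIjRERGiYia3/65dmZ3mquZq7u83bmIiHd2ZnmpdmVDMzRERFeamJvv/adlZniau5mqqrzduYdlRFQ0aIZmdkREREREaKupnO/7h2ZmeauqiJqqvNyoZVQzMiNnZWiHVERVVEVpu6ms79qHdmaJq6qIiZqrzJZEQyERFGdmiqhkRFVDNGirurzduYh2Z4q6qXeImavLhURDEAEkd3irqFM0VTI0aKu7vMupmHZomqqZd3iaq7qFRDIAATaJmquWQzRUMiRoq7u7u7qYd3iamZhmeJq8uoZUMQATV5qqqoUyNFQiNGirzMu7y5h3iZmIiHd5q7y5dlQgATV5q7qYdTNFVDJGibu7u7zLmHiIiIiIiImqu6hlQxASV4m8uod2VVVURGeaqqu7zMuYiHd3eIiZmJmql2UyESV5mau6h3d2ZmZneJmZmqvMupiHdmd4iJmIiJmHVDIjV5mZq7mHiId3iIiIiZmZq8uqmYdlZniImId3iIdUQzR4mZmaqYd4iImZmIiImZmsy6mZl2VWeImHdnd4dmVEVomZmZmZh3iImZmYd4iZmbzKmZmXVFZ4iXZWd3d2ZlVniZmZmZmHiJmqmYh3eJmZvMqZqpdURWeIZVZ3d3ZmZmiZmZmZmIiImqqZiHZ4mZrMuZmql1NFeIhlV4iHd3d3eJmZmZmZmImaqqmYdmiZmsy5maqGQ0aJmWVomYd3d3eJmZmZmZmZmZu8uph3eJmazLmaqoZEaJmZZWiph3d3eImZmZmZmZmZq8zLmIiImZrNypq6hlV5mZlmeZh2Znd4iZmZmZmZmZmszLqYmIiZms3bq8uGZ4mYmWZ5l2Vnd3eJmZmZmZmZmau7qZmqmZmb3+zN24d4iImZZomGVWd3d3iZmZmZmZmZq7qpibupmZvv/t7amIiIiap3iYZFZ3dmeJmZmZmZmZmqqpiKzMqYnP//7bmImYeJqoiZhUVndmZ4mZmZmZmZmqqYiJvd26mt//7bmIiZh3iZiZl1NGZmZnmZmZmZmZmaqYiIq97cqr3//bmHeIh2Z4iIiGQzVVVniZmZmZmZmZmYiImrzMuqve7LqHd3d3ZmeHd2UyNEVmiZmZmZmZmZmYeImqu7qpmru6qXZmZmZmd4ZVVCIjRWiZmZmZmZmZmYiImaqqqZmZmaq5dmZVZmeIhURDMjRXiZmZmZmZmZmYiJmaqqmZqpmrvLl1VVZneIiFQ0RERXiZmZmZmZmZmZiJmZqqmZq7vN3tuGVWZnd3dmVUVmZmiZmZmZmZmZmZmZmZqqqZq7zN//2nVWd3d3ZURlV3d3eJmZmZmZmZmZmZmZq7qZqrzN7/7IVWeId2UyImZ4mId4iZmZmZmZmZmZmZm7qZmqu73//aZVeIh2QxASeJmZiIiImZmZmZmZmZmZmrqZiJqqvf/8hUZ4h3UxACSJqpmIiIiJmZmZmZmZmZmaqYh4iZmt/9plVnh3ZCABRZqpmZiHd4iZmZmZmZmZmZmZh3eJma3+uFVWd3dTEANWqqmZmYd3eJmZmZmZmZmZmZh3d4mZve2WZmd3ZlIAFGeqqZmZmHZ4iZmZmZmZmZmqqXd4iZm+2nZnd2ZVMQE1eJmYiJqpdneImZmZmZmqvNy5d3eJms3IZnh2VEMgElaIiIiImrqHd3iJmZmZq83u7Kh2Z4mazKdnh2VDMiElZ4h3d4is24ZmZ4mZmavN7v/rmHZWiZvLhmd3ZUQzM1eIiGZ4ir3shmZniJmavd7u3cqXZVZ5mrl2Z3dlVVVWeIiIZ3mr3uyGVniImavO7uy6mYhlVXiamHd4h3Zmd4iIh3d3irzv6nZmeZiave/+yph4h2ZWeIiIiImYh3iZqYdmZniaze7Jd2eKqZrN7uyodneHdmZ3d3iJqpmIiauoZERWeJvN3KmIiKu5ibzcuYd3d3d3d3dlZ4m7qZmaqoYyI1WIm83bqaqZu6l3iqmHd3d4d3d4d2VFebupmZqYUxAUVoibzcurzLqql1VoiHd4mYh3eIiHZERpu6mZmGUxASVniJvNy7zdqYh2RFiYiImqmHd4mYdlM1irqYh2QhESRoiIm83MzdynZmVFaJmZmbuph3iZh2QyR5qYh1MhEjRomYib3d3d3IZVZmd4iZmazLqIiaqGVCI1iIiGQhI0VomZiJve7d3bhUVnd3eJmavMy5iJqXUyESRniHUyI1Z4maqJm97u7cpkRXd3d4mZq7zLqImYYxARJXiJhTNFZ4maqombzv/tp0JGd3d4iImavMuoiIYwAAJGiJmGRGeImZqqiZvN79uEI1Z3iIiIiJvNy5h2UwAAE2iZmYZWeJmZmqmImr3uyWQ0aIiJmIiJrN25h2QhAAAkeZmZhmaImZmZmIiavO7JZEV4mZmYiIm83bh2UyEAATWJmZiHZ4mZmZmI"/>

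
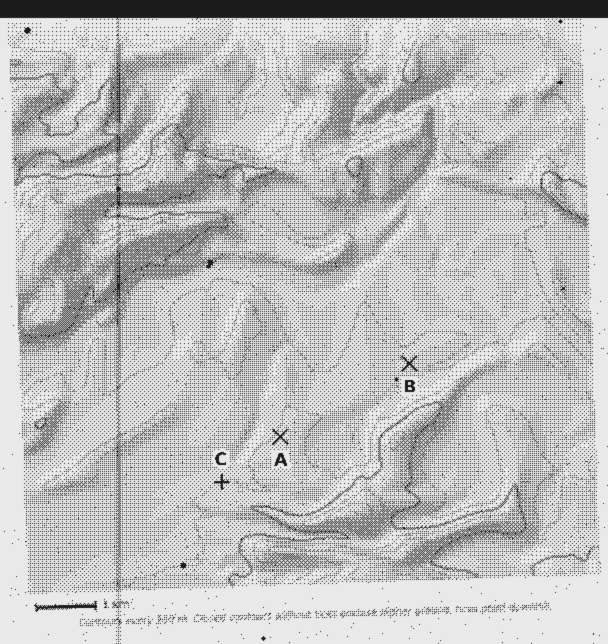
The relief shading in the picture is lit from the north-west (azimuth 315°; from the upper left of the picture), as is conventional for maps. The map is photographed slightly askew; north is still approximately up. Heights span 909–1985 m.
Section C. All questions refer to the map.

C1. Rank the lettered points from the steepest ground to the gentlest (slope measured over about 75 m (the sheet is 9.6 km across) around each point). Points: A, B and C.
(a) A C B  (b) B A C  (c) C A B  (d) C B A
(c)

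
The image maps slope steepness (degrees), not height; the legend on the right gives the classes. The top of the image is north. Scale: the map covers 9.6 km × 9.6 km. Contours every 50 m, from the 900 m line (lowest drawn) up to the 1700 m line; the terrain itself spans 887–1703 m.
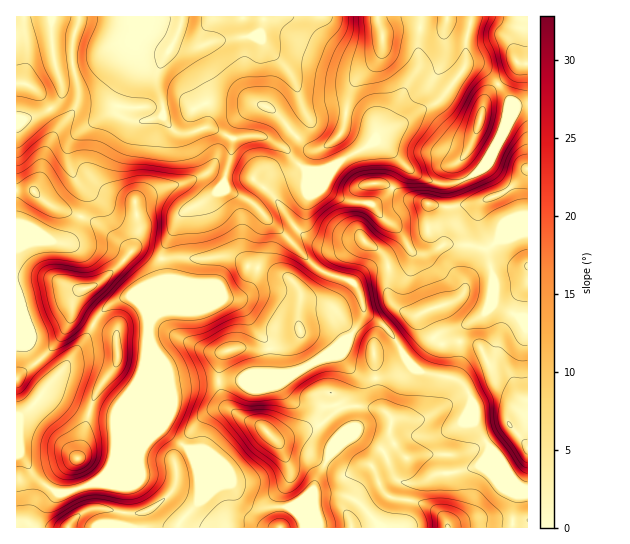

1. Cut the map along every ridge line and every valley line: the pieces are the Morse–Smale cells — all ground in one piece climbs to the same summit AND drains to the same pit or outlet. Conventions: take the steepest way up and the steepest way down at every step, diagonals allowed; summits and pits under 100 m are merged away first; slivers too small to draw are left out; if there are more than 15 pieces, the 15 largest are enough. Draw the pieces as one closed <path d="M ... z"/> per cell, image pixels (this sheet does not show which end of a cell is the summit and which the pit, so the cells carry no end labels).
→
<path d="M263 16l-247 1 1 102 6 1 14-4 20-13 6-14-6-24 34-5 26-15 12-2 34 10-21 0-3 4-18 41-1 16 3 3 11 4 11 0 17-5 12 15 5 2 11 0 13-5 8 0 22 11-9 46-14 12-30 18-17 36-2 12 3 18-16 36-3 48-29 73-1 20 44-44 12-27 23-4 51-3 14-7 35 0 36-18 16-15-5 10 0 7 19 24 0 9-4 9 0 26-4 10-23 19-13 25-4 14-20 14 9 10 3 9 2 2 221 0 1-38-7-2-9-7-33-50-10-20 3-10-5-12-12-10-24-4-16-6-7-7-17-29-10-10-17-12-3-14-5-11-7-6-20-5-12-7-66-66 24-27 14-8 4-8 40 36 16 6 21 3 5 0 10-7 19-27-1-7-20-19-8-3 1-11-7-10-20-7-23 0-15 4-6-4-13-38-29-34-7-4 5-6z"/><path d="M129 43l-12 2-26 15-34 5 6 24-6 14-20 13-14 4-7-1 1 304 2-6 20-18 5-9 19-20 25-35 11-20 10-10 12-6 10-3 13 11 3 10 2-2 15-34-3-18 2-12 14-32 6-7 27-15 14-12 8-34 1-12-2-2-20-9-8 0-13 5-11 0-5-2-12-15-17 5-11 0-14-7 1-16 18-41 3-4 21 0z"/><path d="M293 159l-4 8-14 8-24 27 66 66 12 7 20 5 7 6 5 11 3 14 17 12 10 10 17 29 7 7 16 6 24 4 12 10 5 12-3 10 10 20 33 50 9 7 6 1 1-256-7-1-20 7-16 10-12-4-28-1-16 9-14 0-6-4-9-18-15-11-14-16-22-3-16-6z"/><path d="M345 341l-15 14-36 18-35 0-14 7-51 3-23 4-12 27-24 24 27-10 28 21 2 5 22 22 16 7 9 14 10 8 6 3 39-1 18-14 4-14 13-25 23-19 4-10 0-26 4-9 0-9-19-24z"/><path d="M470 16l-205 0-4 15-5 6 7 4 29 34 7 16 2 14 8 11 5 1 12-4 29 2 14 5 6 6 2 10 60-33 8-9 20-28 0-23 6-20z"/><path d="M131 296l-18 7-14 12-11 20-25 35-19 20-5 9-22 20-1 35 5 1 16 24 21 14 40-10 10-10 7-14 1-21 27-63 4-18 1-39-4-11z"/><path d="M162 428l-27 11-22 22-5 12-10 10-35 10-8-1-18-13-12-18-7-8-2 2 0 72 162 1 2-6 19-20 0-33-8-19z"/><path d="M527 104l-12 3-27 54-14 14-17 8-16 1-24-9-12-10-1 5-15 23-17 12 13 15 15 11 13 21 16 1 16-9 28 1 12 4 16-10 27-8z"/><path d="M475 65l-9 0-29 38-18 8-16 12-24 10-4 8 8 3 30 28 22 11 22 0 21-11 10-11 16-30 7-29-18-24-7-7z"/><path d="M527 16l-56 0-4 19-2 30 10 0 11 6 22 26 3 5-4 21 10-18 11-2z"/><path d="M195 457l5 21 0 20-1 4-19 20-1 6 126-1-4-10-10-10-36 1-6-3-10-8-9-14-16-7z"/>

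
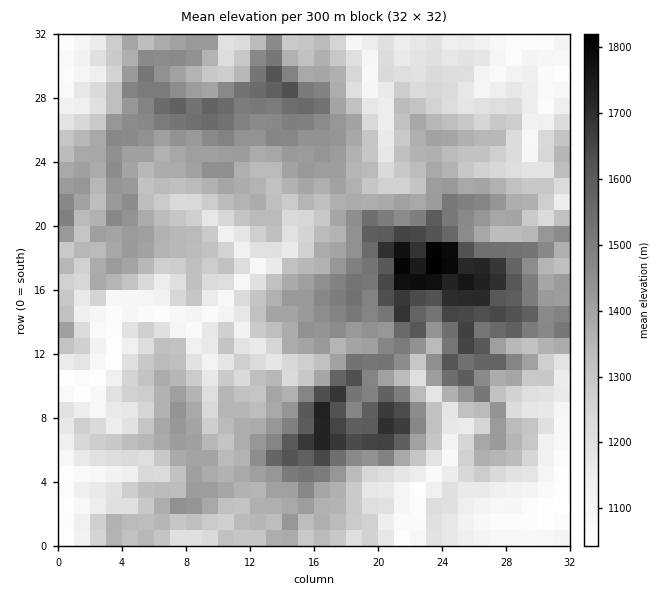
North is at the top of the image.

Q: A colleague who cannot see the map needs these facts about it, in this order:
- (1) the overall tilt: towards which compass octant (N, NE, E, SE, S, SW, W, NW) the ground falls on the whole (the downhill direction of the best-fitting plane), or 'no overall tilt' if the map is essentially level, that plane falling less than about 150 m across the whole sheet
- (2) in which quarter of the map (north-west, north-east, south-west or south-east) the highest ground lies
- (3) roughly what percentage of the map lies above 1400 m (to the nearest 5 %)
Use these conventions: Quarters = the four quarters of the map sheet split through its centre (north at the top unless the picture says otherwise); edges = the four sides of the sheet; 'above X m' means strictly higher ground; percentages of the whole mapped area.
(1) On the whole the map has no overall tilt.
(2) Look to the north-east quarter for the highest ground.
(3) Ground above 1400 m makes up about 35 % of the sheet.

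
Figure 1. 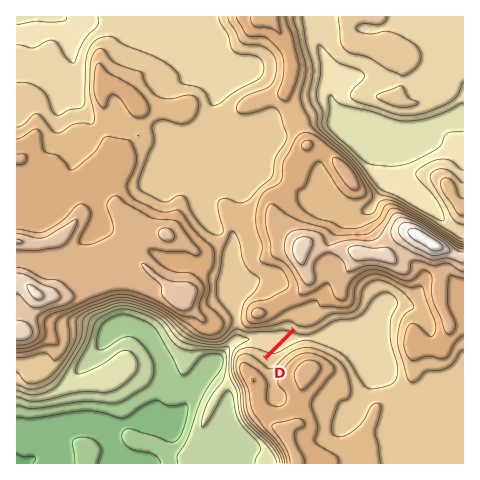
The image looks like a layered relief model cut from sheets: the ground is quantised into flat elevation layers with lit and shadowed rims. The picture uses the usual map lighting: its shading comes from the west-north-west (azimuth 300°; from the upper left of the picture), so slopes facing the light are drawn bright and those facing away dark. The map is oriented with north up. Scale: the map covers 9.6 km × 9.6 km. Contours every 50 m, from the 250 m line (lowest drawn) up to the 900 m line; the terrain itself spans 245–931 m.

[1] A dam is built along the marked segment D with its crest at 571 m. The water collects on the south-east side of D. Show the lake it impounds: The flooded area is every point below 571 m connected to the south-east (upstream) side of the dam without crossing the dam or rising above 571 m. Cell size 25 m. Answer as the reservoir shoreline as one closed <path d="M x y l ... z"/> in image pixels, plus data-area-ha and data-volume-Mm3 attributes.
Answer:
<path d="M384 286l-5 0-9 6-8 16-6 7-10 2-12 0-14 9-11 5-14-1-27 30 8-1 18-13 8-2 9 0 17 6 11 6 9 9 13 26 4 4 30-6 5-5 1-3 0-14-7-21 0-20 2-10 7-10 0-5-7-10-12-5z" data-area-ha="283" data-volume-Mm3="63.36"/>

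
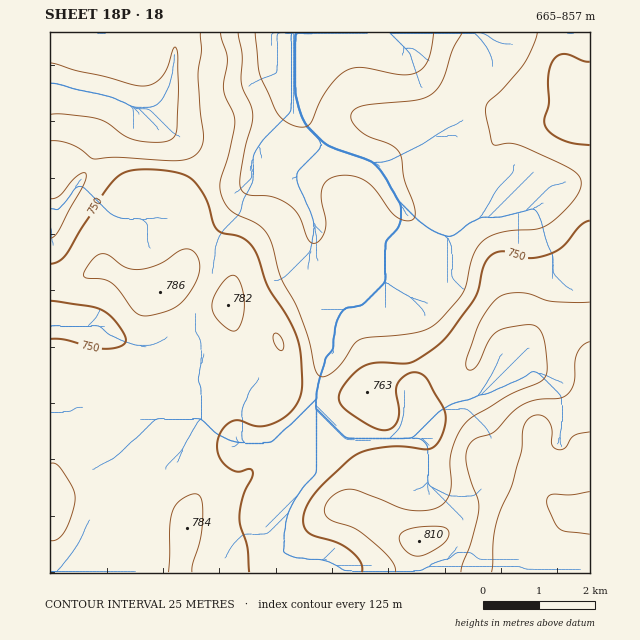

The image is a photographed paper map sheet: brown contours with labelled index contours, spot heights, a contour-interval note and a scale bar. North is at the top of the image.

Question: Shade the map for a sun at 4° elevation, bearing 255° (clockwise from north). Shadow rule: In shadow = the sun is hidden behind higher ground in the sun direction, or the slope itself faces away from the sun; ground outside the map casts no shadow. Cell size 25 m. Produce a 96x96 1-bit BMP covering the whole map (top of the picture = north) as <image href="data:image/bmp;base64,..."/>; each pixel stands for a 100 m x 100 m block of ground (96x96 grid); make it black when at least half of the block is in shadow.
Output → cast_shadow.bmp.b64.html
<image width="96" height="96" href="data:image/bmp;base64,Qk2+BAAAAAAAAD4AAAAoAAAAYAAAAGAAAAABAAEAAAAAAIAEAAATCwAAEwsAAAIAAAAAAAAA////AAAAAAAAAAAAAAAAAAAAAAAAAAAAAAAAAAAAAAAAAAAAAAAAAAAAAAAAAAAAAAAAAAAAAAAAAAAAAAAAAAAAAAAAAAAAAAAAAAAAAAAAAAAAAAAAAAAAAAAAAAAAAAAAAAAAAAAAAAAAAAAAAAAAAAAAAAAAAAAAAAAAAAAAAAAAAAAAAAAAAAAAAAAAAAAAAAAAAAAAAAAAAAAAAAAAAAAAAAAAAAAAAAAAAAAAAAAAAAAAAAAAAAAAAAAAAAAAAAAAAAAAAAAAAAAAAAAAAAAAAAAAAAAAAAAAAAAAAAAAAAAAAAAAAAAAAAAAAAAAAAAAAAAAAAAAAAAAAAAAAAAAAAAAAAAAAAAAAAAAAAAAAAAAAAAAAAAAAAAAAAAAAAAAAAAAAAAAAAAAAAAAAAAAAAAAAAAAAAAAAAAAAAAAAAAAAAAAAAAAAAAAAAAAAAAAAAAAAAAAAAAAAAAAAAAAAAAAAAAAAAAAAAAAAAAAAAgAAAAAAAAAAAAAABwAAAAAAAAAAAAAAB4AAAAAAAAAAAAAAB8AAAAAAAAAAAAAAB8AAAAAAAAAAAAAAB+AAAAAAAAAAAAAAB/AAAAAAAAAAAAAAB/AAAAAAAAAAAAAAB/AAAAAAAAAAAAAAB/AAAAAAAAAAAAAAD/gAAAAAAAAAAAAAD/gAAAAAAAAAAAAAD/AAAAAAAAAAAAAAH/AAAAAAAAAAAAAAH/AAAAAAAAAAAAAAP+AAAAAAAAAAAAAAP8AAAAAAAAAAAAAAP4AAAAAAAAAAAAAAfwAAAAAAAAAAAAAA/gAAAAAAAAAAAAAA/gAAAAAAAAAAAAAB/AAAAAAAAAAAAAAB/AAAAAAAAAAAAAAD/AAAAAAAAAAAAAAD/AAAAAAAAAAAAAAD/AAAAAAAAAAAAAAH+AAAAAAAAAAAAAAH+AAAAAAAAAAAAAAH8AAAAAAAAAAAAAADAAAAAAAAAAAAAAAAAAAAAAAAAAAAAAAAAAAAAAAAAAAAAAAAAAAAAAAAAAAAAAEAAAAAAAAAAAAAAAPgAAAAAAAAAAAAAAfwAAAAAAAAAAAAAAf4AAAAAAAAAAAAAAf4AAAAAAAAAAAAAAP4AAAAAAAAAAAAAAB4AAAAAAAAAAAAAABwAAAAAAAAAAAAAAB4AAAAAAAAAAAAAAB4AAAAAAAAAAAAAAB8AAAAAAAAAAAAAAB8AAAAAAAAAAAAAAA8AAAAAAAAAAAAAAA8AAAAAAAAAAAAAAA+AAAAAAAAAAAAAAA+AAAAAAAAAAAAAAA+AAAAAAAAAAAAAAA/AAAAAAAAAAAAAAA/gAAAAAAAAAAAAAA/wAAAAAAAAAAAAAA/wAAAAAAAAAAAAAA+AAAAAAAAAAAAAAB+AAAAAAAAAAAAAAB/AAAAAAAAAAAAAAB/AAAAAAAAAAAAAAB/gAAAAAAAAAAAAAB/gAAAAAAAAAAAAAB/gAAAAAAAAAAAAAB/wAAAAAAAAAAAAAB/wAAAAAAAAAAAAAB/wAAAAAAAAAAAAAB/wAAAAAAAAAAAAAB/gAAAAAAAAA="/>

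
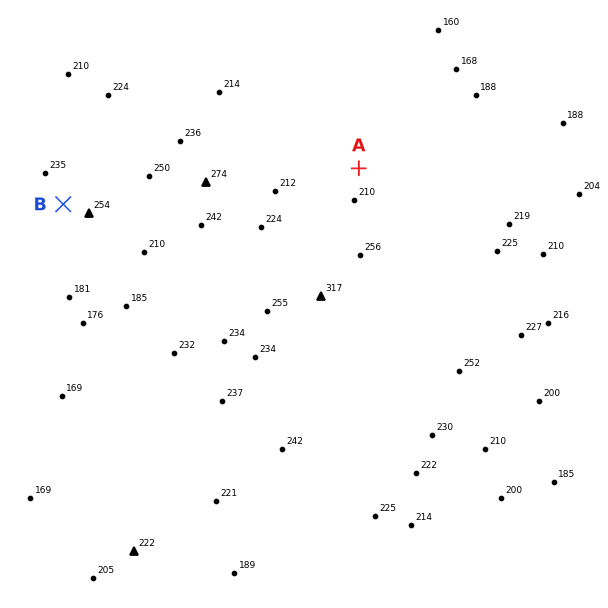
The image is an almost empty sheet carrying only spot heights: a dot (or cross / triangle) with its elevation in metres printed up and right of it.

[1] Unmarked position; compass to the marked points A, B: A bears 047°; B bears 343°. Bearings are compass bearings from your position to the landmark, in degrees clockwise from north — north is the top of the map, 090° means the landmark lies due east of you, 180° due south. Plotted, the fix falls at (120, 391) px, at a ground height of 195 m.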